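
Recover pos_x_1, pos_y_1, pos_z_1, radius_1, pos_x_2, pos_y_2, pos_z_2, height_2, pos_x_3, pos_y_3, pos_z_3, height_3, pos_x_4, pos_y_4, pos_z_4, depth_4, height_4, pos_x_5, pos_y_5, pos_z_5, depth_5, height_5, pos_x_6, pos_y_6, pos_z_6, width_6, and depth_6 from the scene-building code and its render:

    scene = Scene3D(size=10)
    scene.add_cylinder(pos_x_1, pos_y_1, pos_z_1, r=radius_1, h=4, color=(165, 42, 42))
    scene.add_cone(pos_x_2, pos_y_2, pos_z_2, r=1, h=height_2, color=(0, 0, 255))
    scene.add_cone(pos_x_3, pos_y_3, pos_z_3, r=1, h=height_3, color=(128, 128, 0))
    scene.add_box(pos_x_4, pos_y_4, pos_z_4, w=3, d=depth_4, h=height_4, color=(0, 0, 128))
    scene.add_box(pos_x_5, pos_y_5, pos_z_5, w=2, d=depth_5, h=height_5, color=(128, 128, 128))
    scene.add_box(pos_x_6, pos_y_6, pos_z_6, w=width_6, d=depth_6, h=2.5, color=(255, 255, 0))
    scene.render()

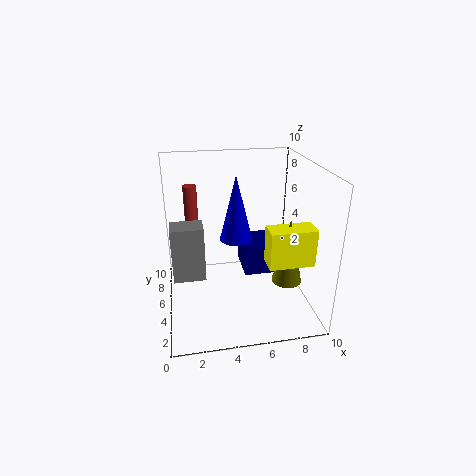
pos_x_1 = 2, pos_y_1 = 8, pos_z_1 = 4, radius_1 = 0.5, pos_x_2 = 4.5, pos_y_2 = 3, pos_z_2 = 6, height_2 = 4, pos_x_3 = 8, pos_y_3 = 3, pos_z_3 = 2.5, height_3 = 4.5, pos_x_4 = 6, pos_y_4 = 7, pos_z_4 = 0.5, depth_4 = 3, height_4 = 2.5, pos_x_5 = 0.5, pos_y_5 = 2.5, pos_z_5 = 3.5, depth_5 = 1.5, height_5 = 3.5, pos_x_6 = 6.5, pos_y_6 = 2, pos_z_6 = 4, width_6 = 3, depth_6 = 1.5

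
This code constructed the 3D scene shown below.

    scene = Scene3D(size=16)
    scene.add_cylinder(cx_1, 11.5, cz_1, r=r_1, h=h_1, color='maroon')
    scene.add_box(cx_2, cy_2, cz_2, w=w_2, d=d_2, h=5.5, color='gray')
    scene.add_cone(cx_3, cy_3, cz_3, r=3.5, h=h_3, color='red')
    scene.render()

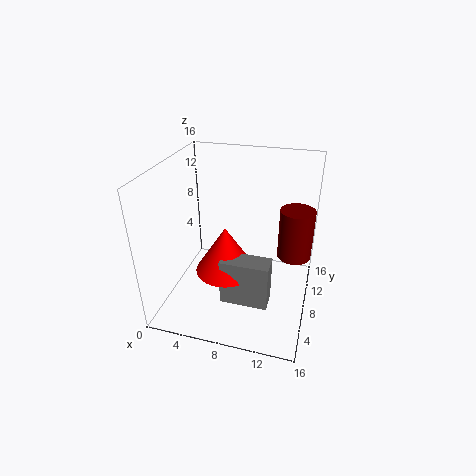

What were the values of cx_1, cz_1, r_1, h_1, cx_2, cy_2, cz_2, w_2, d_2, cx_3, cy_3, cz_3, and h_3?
cx_1 = 14
cz_1 = 4.5
r_1 = 2
h_1 = 6
cx_2 = 6.5
cy_2 = 5.5
cz_2 = 0.5
w_2 = 5.5
d_2 = 2.5
cx_3 = 6.5
cy_3 = 8
cz_3 = 3.5
h_3 = 5.5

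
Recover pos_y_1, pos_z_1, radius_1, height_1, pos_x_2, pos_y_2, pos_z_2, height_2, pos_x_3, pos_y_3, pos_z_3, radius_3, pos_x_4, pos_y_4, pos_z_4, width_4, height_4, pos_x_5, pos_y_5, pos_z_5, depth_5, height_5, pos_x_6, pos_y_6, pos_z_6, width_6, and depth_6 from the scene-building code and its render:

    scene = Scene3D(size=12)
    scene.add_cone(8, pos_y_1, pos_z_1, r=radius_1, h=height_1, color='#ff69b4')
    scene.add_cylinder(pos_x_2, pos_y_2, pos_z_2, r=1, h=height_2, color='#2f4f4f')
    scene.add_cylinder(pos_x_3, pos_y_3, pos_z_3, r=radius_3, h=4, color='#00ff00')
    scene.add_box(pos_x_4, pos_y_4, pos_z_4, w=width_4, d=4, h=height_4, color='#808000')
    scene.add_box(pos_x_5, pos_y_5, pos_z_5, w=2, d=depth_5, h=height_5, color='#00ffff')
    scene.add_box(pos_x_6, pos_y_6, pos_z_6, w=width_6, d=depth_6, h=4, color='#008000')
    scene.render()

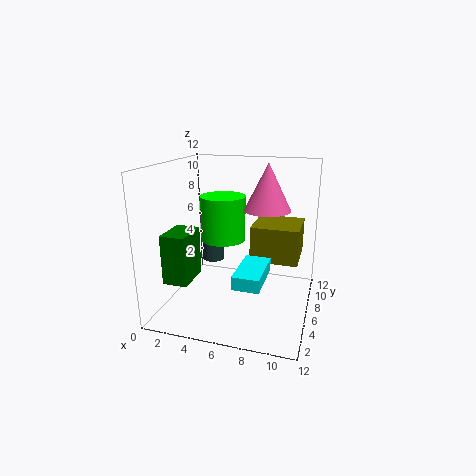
pos_y_1 = 8, pos_z_1 = 8, radius_1 = 2, height_1 = 4, pos_x_2 = 3, pos_y_2 = 8, pos_z_2 = 3, height_2 = 3, pos_x_3 = 4, pos_y_3 = 8, pos_z_3 = 5, radius_3 = 2, pos_x_4 = 7, pos_y_4 = 6, pos_z_4 = 4, width_4 = 4, height_4 = 3, pos_x_5 = 7, pos_y_5 = 1, pos_z_5 = 4, depth_5 = 4, height_5 = 1, pos_x_6 = 1, pos_y_6 = 2, pos_z_6 = 3, width_6 = 2, depth_6 = 3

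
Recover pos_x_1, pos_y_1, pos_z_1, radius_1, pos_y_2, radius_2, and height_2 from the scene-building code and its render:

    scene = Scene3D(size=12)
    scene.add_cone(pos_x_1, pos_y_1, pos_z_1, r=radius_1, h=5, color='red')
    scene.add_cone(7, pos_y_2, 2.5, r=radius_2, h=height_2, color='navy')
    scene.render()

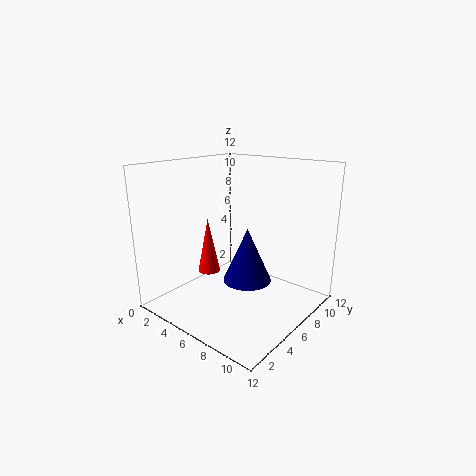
pos_x_1 = 2.5; pos_y_1 = 6; pos_z_1 = 2; radius_1 = 1; pos_y_2 = 6; radius_2 = 2; height_2 = 4.5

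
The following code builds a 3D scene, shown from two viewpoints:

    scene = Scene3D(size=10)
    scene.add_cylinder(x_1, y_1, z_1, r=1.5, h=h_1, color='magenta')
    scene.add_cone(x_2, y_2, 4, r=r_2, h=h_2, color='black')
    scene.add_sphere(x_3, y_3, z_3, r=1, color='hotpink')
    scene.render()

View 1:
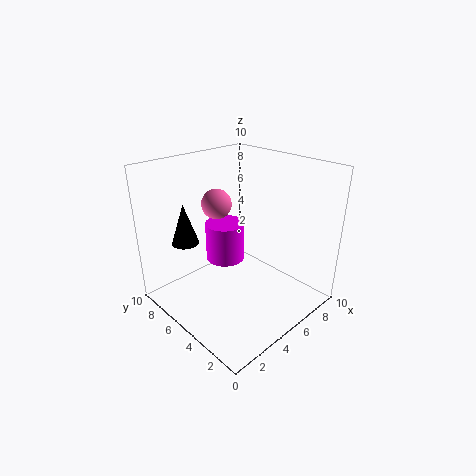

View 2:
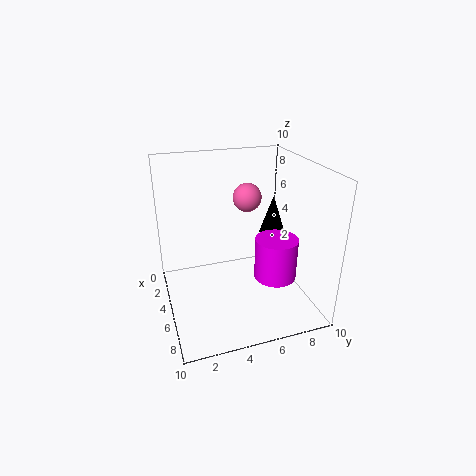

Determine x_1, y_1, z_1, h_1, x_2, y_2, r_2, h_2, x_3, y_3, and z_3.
x_1 = 6, y_1 = 7.5, z_1 = 2, h_1 = 3, x_2 = 3, y_2 = 8.5, r_2 = 1, h_2 = 3, x_3 = 4, y_3 = 6, z_3 = 7.5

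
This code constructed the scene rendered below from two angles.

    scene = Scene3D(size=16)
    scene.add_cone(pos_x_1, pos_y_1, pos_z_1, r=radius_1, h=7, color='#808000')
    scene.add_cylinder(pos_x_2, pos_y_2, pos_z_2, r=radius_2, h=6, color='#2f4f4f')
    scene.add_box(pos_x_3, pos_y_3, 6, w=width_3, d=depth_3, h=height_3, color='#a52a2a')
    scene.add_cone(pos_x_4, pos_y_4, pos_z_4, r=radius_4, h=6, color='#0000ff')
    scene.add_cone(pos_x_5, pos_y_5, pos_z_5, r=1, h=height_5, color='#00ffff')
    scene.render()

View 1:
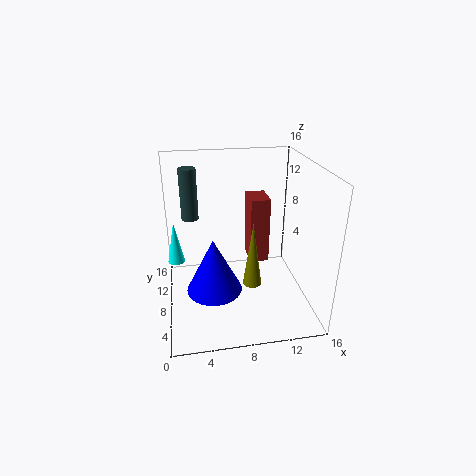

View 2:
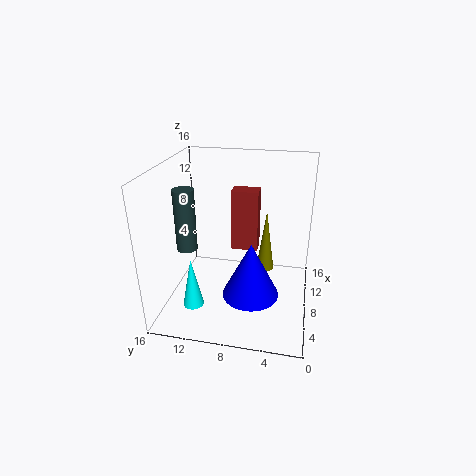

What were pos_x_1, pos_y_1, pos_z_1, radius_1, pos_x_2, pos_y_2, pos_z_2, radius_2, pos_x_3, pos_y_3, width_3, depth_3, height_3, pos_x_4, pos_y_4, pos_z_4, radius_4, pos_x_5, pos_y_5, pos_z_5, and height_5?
pos_x_1 = 9; pos_y_1 = 5; pos_z_1 = 4; radius_1 = 1; pos_x_2 = 3; pos_y_2 = 12; pos_z_2 = 9; radius_2 = 1; pos_x_3 = 9; pos_y_3 = 6; width_3 = 2; depth_3 = 3; height_3 = 7; pos_x_4 = 5; pos_y_4 = 6; pos_z_4 = 3; radius_4 = 3; pos_x_5 = 1; pos_y_5 = 11; pos_z_5 = 4; height_5 = 5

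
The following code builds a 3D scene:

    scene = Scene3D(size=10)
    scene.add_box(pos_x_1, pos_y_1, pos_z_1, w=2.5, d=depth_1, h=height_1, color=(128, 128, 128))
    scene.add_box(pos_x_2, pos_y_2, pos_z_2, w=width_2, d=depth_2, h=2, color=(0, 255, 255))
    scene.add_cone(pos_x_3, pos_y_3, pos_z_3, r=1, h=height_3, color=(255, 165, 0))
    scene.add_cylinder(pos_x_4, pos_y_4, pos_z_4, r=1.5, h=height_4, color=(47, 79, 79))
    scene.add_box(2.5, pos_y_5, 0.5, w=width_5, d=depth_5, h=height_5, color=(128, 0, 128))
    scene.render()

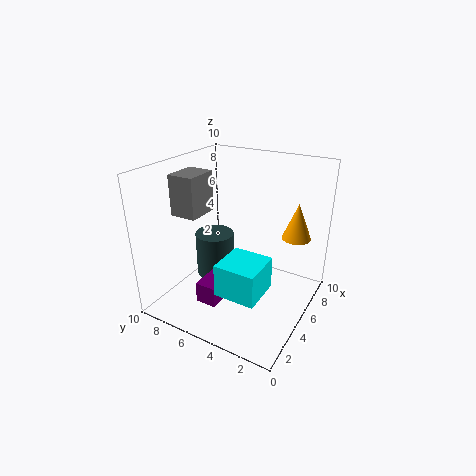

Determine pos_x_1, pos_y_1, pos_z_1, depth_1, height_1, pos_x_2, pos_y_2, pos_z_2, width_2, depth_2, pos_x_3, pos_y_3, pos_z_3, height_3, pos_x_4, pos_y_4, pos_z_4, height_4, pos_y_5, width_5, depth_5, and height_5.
pos_x_1 = 4, pos_y_1 = 8, pos_z_1 = 6, depth_1 = 2, height_1 = 3, pos_x_2 = 0.5, pos_y_2 = 1.5, pos_z_2 = 3.5, width_2 = 2.5, depth_2 = 2.5, pos_x_3 = 7, pos_y_3 = 1.5, pos_z_3 = 5, height_3 = 2.5, pos_x_4 = 6.5, pos_y_4 = 8, pos_z_4 = 0.5, height_4 = 3.5, pos_y_5 = 5.5, width_5 = 3, depth_5 = 1.5, height_5 = 1.5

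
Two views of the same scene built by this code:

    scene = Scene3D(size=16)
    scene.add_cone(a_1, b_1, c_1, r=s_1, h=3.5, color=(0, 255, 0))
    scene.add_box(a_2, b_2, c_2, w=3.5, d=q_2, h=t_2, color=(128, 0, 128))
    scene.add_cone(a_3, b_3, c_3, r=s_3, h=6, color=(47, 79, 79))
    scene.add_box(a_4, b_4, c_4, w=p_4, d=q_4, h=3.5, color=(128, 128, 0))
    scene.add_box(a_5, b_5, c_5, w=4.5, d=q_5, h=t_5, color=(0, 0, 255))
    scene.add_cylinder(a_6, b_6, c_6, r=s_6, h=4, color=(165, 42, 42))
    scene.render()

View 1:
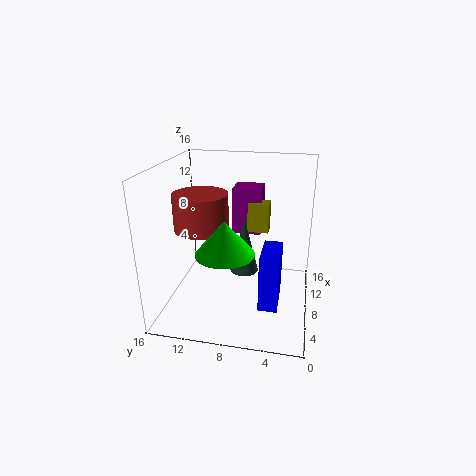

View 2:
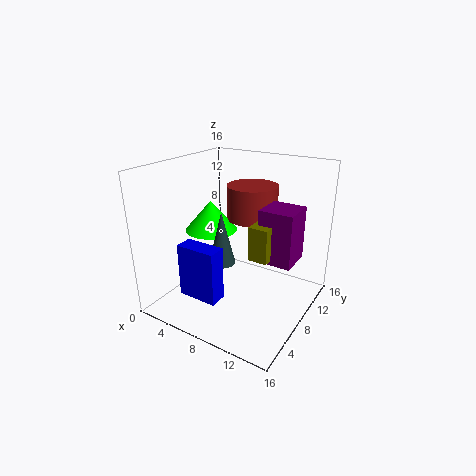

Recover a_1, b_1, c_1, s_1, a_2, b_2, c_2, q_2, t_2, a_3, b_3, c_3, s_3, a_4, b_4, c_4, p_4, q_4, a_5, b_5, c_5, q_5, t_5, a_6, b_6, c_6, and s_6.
a_1 = 4, b_1 = 8.5, c_1 = 8, s_1 = 3, a_2 = 11.5, b_2 = 6, c_2 = 7, q_2 = 3.5, t_2 = 5.5, a_3 = 6.5, b_3 = 7, c_3 = 5, s_3 = 1.5, a_4 = 11, b_4 = 5, c_4 = 7.5, p_4 = 2, q_4 = 2.5, a_5 = 3.5, b_5 = 3, c_5 = 2, q_5 = 2, t_5 = 6, a_6 = 7.5, b_6 = 12, c_6 = 9, s_6 = 3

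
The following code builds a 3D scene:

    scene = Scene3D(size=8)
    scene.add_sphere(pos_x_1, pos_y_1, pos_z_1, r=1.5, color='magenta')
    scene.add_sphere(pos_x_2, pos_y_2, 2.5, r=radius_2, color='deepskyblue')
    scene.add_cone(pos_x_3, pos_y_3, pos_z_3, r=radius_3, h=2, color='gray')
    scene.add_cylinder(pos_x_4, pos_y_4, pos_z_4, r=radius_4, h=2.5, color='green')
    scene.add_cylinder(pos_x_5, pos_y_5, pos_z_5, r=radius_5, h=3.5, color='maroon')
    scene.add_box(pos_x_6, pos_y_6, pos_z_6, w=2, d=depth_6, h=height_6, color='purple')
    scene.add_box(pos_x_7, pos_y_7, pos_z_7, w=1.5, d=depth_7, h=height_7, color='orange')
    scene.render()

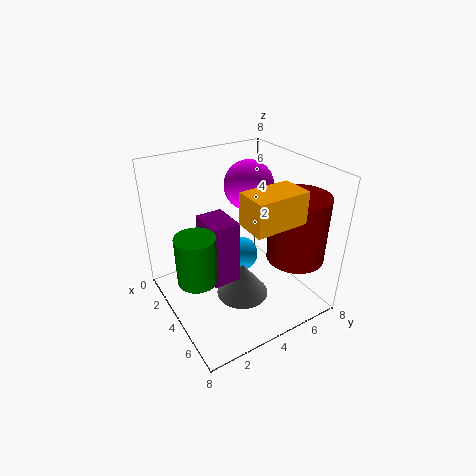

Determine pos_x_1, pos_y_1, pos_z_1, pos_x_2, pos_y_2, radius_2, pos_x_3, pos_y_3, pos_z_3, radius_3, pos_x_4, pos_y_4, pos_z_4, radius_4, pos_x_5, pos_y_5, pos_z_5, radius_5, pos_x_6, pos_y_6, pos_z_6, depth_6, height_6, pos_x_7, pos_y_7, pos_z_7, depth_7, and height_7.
pos_x_1 = 2
pos_y_1 = 6
pos_z_1 = 6
pos_x_2 = 3.5
pos_y_2 = 4.5
radius_2 = 1
pos_x_3 = 4.5
pos_y_3 = 4
pos_z_3 = 0.5
radius_3 = 1.5
pos_x_4 = 5
pos_y_4 = 1
pos_z_4 = 3
radius_4 = 1
pos_x_5 = 6.5
pos_y_5 = 6
pos_z_5 = 3.5
radius_5 = 1.5
pos_x_6 = 3
pos_y_6 = 2
pos_z_6 = 2
depth_6 = 1.5
height_6 = 3.5
pos_x_7 = 6.5
pos_y_7 = 2.5
pos_z_7 = 6.5
depth_7 = 2.5
height_7 = 1.5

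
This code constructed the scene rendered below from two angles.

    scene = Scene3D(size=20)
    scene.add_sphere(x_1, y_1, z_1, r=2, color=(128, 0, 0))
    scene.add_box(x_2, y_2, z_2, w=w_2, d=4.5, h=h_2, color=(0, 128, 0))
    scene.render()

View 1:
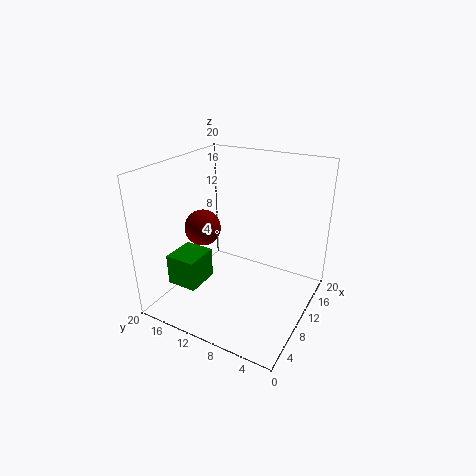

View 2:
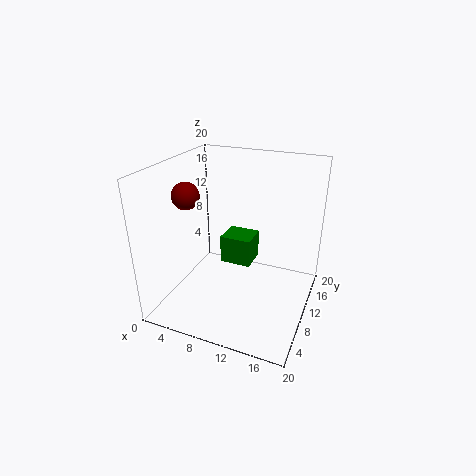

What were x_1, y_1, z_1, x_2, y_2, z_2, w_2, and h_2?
x_1 = 2, y_1 = 10, z_1 = 15, x_2 = 5, y_2 = 14.5, z_2 = 2.5, w_2 = 5, h_2 = 4.5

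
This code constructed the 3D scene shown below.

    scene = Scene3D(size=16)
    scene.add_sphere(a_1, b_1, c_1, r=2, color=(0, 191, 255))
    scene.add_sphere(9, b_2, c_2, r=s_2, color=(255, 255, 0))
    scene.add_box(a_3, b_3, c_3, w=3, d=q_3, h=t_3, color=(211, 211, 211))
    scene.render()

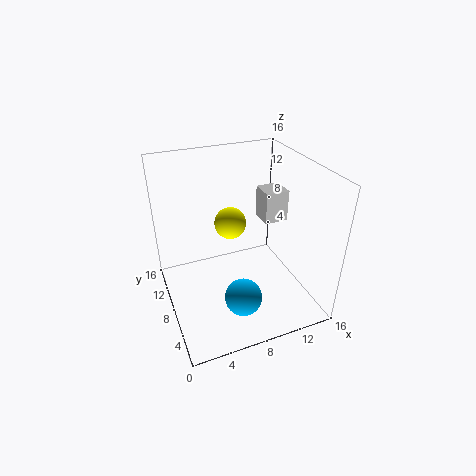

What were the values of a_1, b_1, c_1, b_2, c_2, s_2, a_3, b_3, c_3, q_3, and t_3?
a_1 = 7, b_1 = 4, c_1 = 3, b_2 = 13, c_2 = 7, s_2 = 2, a_3 = 13, b_3 = 11, c_3 = 7, q_3 = 3, t_3 = 4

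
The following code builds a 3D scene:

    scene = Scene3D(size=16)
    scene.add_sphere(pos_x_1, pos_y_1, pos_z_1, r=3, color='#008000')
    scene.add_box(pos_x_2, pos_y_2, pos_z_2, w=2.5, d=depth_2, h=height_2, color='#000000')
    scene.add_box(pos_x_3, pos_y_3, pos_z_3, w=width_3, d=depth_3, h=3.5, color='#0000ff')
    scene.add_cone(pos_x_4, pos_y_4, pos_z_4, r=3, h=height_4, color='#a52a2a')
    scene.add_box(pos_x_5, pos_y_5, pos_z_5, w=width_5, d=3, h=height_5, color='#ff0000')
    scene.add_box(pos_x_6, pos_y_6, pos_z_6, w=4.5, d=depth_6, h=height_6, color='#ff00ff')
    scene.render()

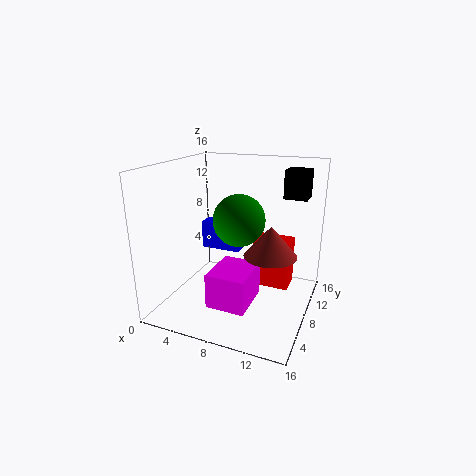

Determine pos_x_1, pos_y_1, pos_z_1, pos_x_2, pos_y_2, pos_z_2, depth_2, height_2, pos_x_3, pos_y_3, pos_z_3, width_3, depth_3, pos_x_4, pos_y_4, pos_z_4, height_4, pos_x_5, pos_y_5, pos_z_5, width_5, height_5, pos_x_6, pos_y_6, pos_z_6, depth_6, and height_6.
pos_x_1 = 7.5; pos_y_1 = 9.5; pos_z_1 = 9.5; pos_x_2 = 12.5; pos_y_2 = 9.5; pos_z_2 = 12.5; depth_2 = 2.5; height_2 = 3; pos_x_3 = 1.5; pos_y_3 = 11.5; pos_z_3 = 4.5; width_3 = 5; depth_3 = 2; pos_x_4 = 11.5; pos_y_4 = 9; pos_z_4 = 6; height_4 = 3.5; pos_x_5 = 8.5; pos_y_5 = 11.5; pos_z_5 = 0.5; width_5 = 4.5; height_5 = 6; pos_x_6 = 5.5; pos_y_6 = 4.5; pos_z_6 = 0.5; depth_6 = 5.5; height_6 = 4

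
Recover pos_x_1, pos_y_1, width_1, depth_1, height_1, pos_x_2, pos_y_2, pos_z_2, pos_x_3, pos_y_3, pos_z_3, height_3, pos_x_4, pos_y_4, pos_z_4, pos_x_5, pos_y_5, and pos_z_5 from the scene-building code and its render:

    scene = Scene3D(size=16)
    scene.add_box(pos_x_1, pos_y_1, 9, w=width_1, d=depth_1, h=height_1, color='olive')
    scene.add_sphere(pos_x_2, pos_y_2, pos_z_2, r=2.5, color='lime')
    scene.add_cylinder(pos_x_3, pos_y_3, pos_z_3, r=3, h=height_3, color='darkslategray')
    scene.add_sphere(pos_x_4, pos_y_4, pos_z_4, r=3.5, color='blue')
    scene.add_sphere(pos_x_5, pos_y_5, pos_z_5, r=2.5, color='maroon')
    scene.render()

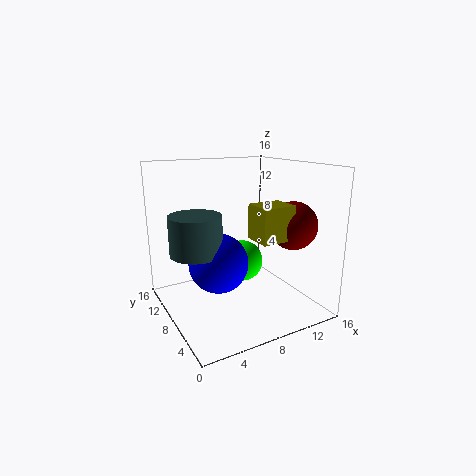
pos_x_1 = 7.5, pos_y_1 = 2, width_1 = 3.5, depth_1 = 3, height_1 = 3.5, pos_x_2 = 10, pos_y_2 = 10.5, pos_z_2 = 4, pos_x_3 = 4, pos_y_3 = 10.5, pos_z_3 = 6, height_3 = 4.5, pos_x_4 = 6.5, pos_y_4 = 10, pos_z_4 = 4.5, pos_x_5 = 12, pos_y_5 = 3.5, pos_z_5 = 10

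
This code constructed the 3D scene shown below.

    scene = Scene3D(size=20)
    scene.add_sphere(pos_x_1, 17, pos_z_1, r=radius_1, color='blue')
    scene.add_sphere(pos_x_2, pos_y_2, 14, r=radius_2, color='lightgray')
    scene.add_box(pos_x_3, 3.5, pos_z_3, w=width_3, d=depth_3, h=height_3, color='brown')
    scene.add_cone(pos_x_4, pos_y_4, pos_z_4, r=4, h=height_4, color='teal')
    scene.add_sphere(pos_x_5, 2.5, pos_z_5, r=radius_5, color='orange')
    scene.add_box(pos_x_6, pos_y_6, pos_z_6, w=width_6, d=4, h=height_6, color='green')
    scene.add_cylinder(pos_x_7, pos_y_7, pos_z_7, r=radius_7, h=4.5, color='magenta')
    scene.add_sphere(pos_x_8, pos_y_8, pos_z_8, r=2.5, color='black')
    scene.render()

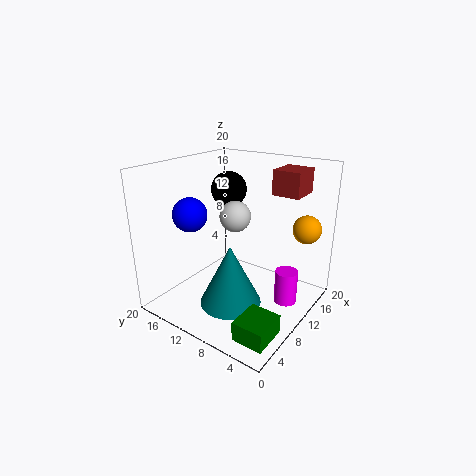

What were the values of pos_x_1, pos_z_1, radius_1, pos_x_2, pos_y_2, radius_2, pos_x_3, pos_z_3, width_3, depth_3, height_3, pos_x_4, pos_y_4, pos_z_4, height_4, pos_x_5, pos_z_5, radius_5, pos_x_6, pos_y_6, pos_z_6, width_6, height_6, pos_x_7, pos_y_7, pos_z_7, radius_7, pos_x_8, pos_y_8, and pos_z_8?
pos_x_1 = 8, pos_z_1 = 12.5, radius_1 = 2.5, pos_x_2 = 8, pos_y_2 = 9, radius_2 = 2, pos_x_3 = 14.5, pos_z_3 = 15.5, width_3 = 4.5, depth_3 = 4, height_3 = 3.5, pos_x_4 = 5.5, pos_y_4 = 8, pos_z_4 = 3, height_4 = 8, pos_x_5 = 16, pos_z_5 = 11, radius_5 = 2, pos_x_6 = 1, pos_y_6 = 0.5, pos_z_6 = 1.5, width_6 = 4.5, height_6 = 2.5, pos_x_7 = 10.5, pos_y_7 = 2.5, pos_z_7 = 2.5, radius_7 = 1.5, pos_x_8 = 12, pos_y_8 = 13, pos_z_8 = 16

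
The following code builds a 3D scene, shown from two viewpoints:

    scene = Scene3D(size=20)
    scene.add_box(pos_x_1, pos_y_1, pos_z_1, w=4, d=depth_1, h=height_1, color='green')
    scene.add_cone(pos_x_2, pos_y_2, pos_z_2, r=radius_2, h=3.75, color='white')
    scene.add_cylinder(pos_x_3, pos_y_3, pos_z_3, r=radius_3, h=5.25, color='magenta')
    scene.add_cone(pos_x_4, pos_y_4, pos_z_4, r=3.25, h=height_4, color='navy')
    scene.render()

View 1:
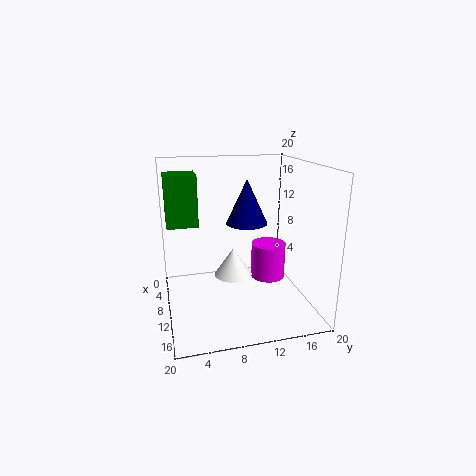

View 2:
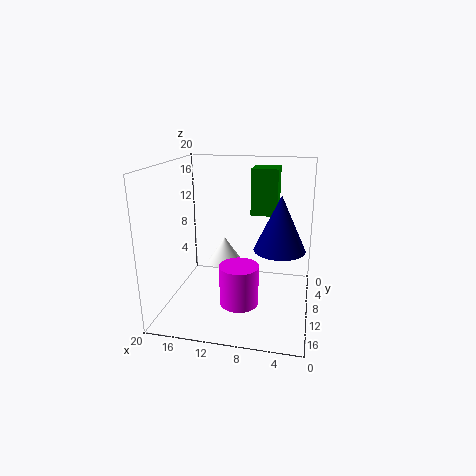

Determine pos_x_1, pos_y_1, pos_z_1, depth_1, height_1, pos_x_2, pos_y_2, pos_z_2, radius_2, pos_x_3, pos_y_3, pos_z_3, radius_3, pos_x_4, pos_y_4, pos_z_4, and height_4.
pos_x_1 = 5.25
pos_y_1 = 0.5
pos_z_1 = 11.75
depth_1 = 4.25
height_1 = 7
pos_x_2 = 12.25
pos_y_2 = 8.75
pos_z_2 = 5.75
radius_2 = 2.5
pos_x_3 = 8.75
pos_y_3 = 15
pos_z_3 = 3
radius_3 = 2.5
pos_x_4 = 4
pos_y_4 = 13
pos_z_4 = 10
height_4 = 7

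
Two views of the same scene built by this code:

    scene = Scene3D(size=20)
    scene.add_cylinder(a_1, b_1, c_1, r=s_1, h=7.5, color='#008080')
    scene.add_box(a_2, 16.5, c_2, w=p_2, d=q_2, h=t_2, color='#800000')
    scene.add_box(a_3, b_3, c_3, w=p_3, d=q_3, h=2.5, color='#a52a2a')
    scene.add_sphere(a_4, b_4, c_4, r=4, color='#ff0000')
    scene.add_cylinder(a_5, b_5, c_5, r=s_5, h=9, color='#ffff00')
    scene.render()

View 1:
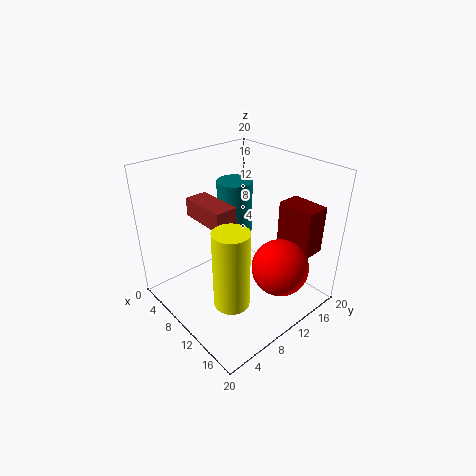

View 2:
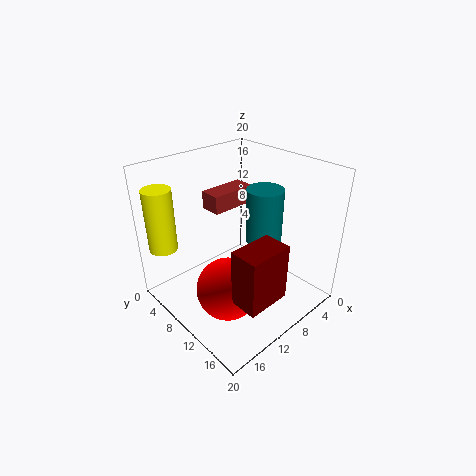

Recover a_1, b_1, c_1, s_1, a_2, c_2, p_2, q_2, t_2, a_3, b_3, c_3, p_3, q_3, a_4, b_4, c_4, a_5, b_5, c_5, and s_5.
a_1 = 7; b_1 = 12; c_1 = 9.5; s_1 = 2.5; a_2 = 11.5; c_2 = 7; p_2 = 5.5; q_2 = 3.5; t_2 = 7; a_3 = 5.5; b_3 = 5; c_3 = 13.5; p_3 = 6.5; q_3 = 3; a_4 = 15; b_4 = 13.5; c_4 = 6; a_5 = 17.5; b_5 = 2.5; c_5 = 8; s_5 = 2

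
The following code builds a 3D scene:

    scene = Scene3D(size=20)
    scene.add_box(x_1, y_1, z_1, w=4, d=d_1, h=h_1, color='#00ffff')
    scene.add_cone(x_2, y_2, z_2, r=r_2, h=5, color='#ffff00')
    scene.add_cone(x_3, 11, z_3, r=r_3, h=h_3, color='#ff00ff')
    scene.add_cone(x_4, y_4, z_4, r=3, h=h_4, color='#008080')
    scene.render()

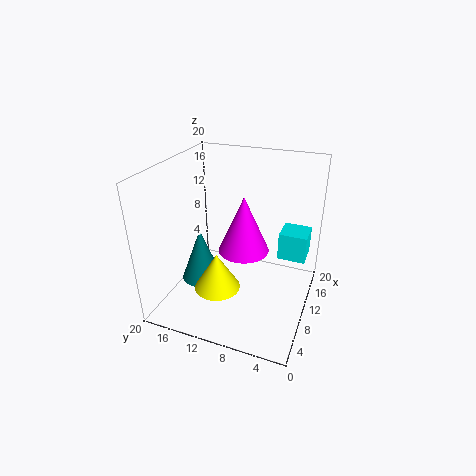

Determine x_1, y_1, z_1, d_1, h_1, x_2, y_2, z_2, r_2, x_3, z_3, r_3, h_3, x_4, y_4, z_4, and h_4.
x_1 = 13, y_1 = 1, z_1 = 6, d_1 = 4, h_1 = 4, x_2 = 5, y_2 = 11, z_2 = 5, r_2 = 3, x_3 = 15, z_3 = 5, r_3 = 4, h_3 = 9, x_4 = 10, y_4 = 16, z_4 = 2, h_4 = 8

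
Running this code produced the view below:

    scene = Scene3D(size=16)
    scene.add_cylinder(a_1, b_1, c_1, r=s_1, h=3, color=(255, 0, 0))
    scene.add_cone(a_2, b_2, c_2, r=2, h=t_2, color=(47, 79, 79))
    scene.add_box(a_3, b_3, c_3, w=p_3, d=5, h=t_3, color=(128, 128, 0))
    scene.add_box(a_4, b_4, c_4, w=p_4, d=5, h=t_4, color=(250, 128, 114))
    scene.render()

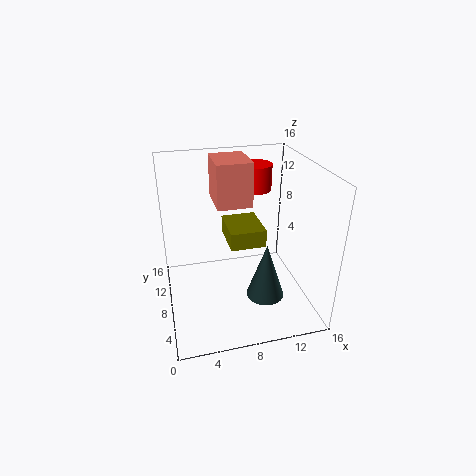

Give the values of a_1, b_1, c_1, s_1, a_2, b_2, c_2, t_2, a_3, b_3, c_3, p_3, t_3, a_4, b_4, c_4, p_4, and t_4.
a_1 = 11, b_1 = 12, c_1 = 12, s_1 = 2, a_2 = 10, b_2 = 4, c_2 = 3, t_2 = 6, a_3 = 7, b_3 = 7, c_3 = 7, p_3 = 4, t_3 = 2, a_4 = 6, b_4 = 9, c_4 = 11, p_4 = 4, t_4 = 5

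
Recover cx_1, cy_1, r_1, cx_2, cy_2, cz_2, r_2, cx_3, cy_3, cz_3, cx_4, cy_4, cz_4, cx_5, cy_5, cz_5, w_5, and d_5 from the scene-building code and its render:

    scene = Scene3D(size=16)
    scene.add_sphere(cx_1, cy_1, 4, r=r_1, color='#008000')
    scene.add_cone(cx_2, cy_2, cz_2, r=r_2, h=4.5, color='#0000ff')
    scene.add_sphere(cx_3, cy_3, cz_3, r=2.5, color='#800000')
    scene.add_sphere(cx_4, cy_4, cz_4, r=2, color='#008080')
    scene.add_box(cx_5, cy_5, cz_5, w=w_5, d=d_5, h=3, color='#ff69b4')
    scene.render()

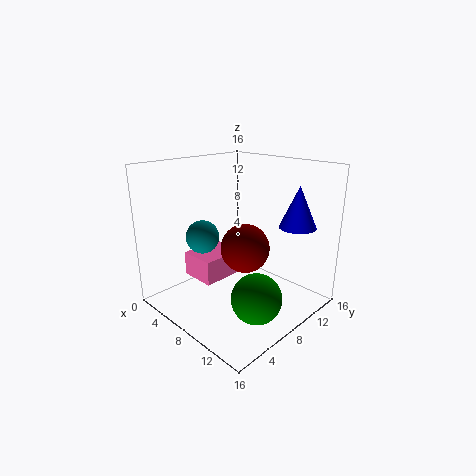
cx_1 = 13.5, cy_1 = 5, r_1 = 2.5, cx_2 = 13, cy_2 = 12, cz_2 = 9.5, r_2 = 2, cx_3 = 10.5, cy_3 = 6.5, cz_3 = 8, cx_4 = 3, cy_4 = 7, cz_4 = 7, cx_5 = 0.5, cy_5 = 6, cz_5 = 1.5, w_5 = 4.5, d_5 = 5.5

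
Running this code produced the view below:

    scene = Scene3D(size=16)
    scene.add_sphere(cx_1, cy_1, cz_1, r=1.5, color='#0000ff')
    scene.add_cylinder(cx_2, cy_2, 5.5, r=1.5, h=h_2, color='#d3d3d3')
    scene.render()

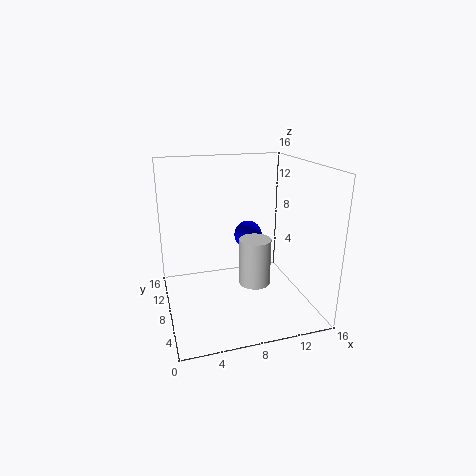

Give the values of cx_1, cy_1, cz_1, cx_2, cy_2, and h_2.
cx_1 = 9, cy_1 = 7.5, cz_1 = 8.5, cx_2 = 8, cy_2 = 2.5, h_2 = 4.5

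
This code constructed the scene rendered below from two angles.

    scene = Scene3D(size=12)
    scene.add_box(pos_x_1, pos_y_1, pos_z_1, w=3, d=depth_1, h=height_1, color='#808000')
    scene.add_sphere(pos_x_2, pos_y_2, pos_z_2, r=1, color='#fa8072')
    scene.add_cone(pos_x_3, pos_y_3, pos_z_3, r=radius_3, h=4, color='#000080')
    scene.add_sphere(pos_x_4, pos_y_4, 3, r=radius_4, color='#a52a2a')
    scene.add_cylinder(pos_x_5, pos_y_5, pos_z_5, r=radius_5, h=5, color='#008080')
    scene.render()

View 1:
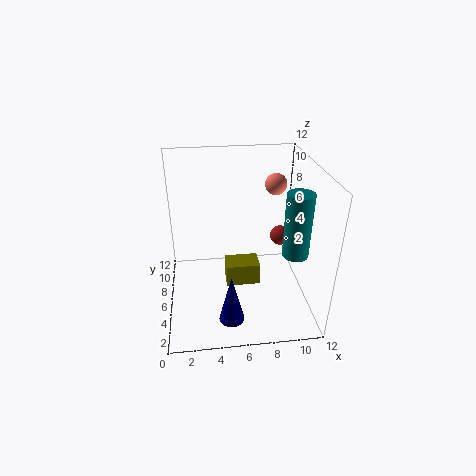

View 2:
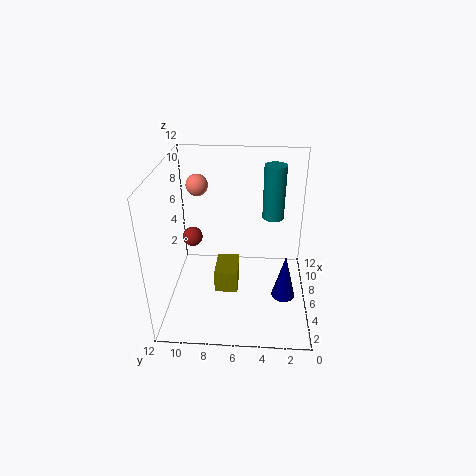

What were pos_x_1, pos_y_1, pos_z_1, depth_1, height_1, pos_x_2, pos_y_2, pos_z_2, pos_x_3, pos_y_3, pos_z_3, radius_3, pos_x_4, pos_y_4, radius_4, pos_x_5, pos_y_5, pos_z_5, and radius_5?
pos_x_1 = 5; pos_y_1 = 6; pos_z_1 = 1; depth_1 = 2; height_1 = 2; pos_x_2 = 10; pos_y_2 = 10; pos_z_2 = 9; pos_x_3 = 5; pos_y_3 = 2; pos_z_3 = 1; radius_3 = 1; pos_x_4 = 11; pos_y_4 = 11; radius_4 = 1; pos_x_5 = 10; pos_y_5 = 3; pos_z_5 = 6; radius_5 = 1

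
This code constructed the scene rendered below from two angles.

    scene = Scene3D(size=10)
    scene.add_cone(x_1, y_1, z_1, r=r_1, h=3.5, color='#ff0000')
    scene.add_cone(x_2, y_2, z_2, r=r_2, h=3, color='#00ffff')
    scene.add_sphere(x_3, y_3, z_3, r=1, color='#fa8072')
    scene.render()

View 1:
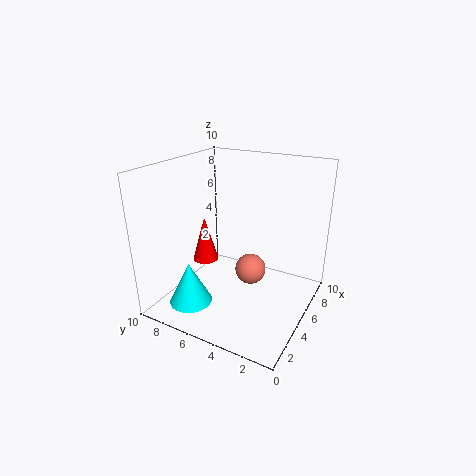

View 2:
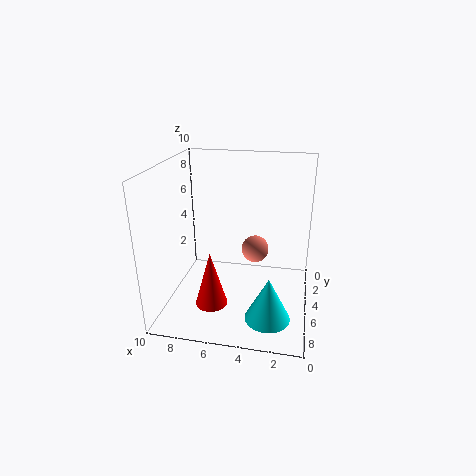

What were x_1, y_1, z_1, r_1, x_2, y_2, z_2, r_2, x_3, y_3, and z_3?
x_1 = 6; y_1 = 8.5; z_1 = 2; r_1 = 1; x_2 = 2.5; y_2 = 7.5; z_2 = 0.5; r_2 = 1.5; x_3 = 4; y_3 = 3.5; z_3 = 3.5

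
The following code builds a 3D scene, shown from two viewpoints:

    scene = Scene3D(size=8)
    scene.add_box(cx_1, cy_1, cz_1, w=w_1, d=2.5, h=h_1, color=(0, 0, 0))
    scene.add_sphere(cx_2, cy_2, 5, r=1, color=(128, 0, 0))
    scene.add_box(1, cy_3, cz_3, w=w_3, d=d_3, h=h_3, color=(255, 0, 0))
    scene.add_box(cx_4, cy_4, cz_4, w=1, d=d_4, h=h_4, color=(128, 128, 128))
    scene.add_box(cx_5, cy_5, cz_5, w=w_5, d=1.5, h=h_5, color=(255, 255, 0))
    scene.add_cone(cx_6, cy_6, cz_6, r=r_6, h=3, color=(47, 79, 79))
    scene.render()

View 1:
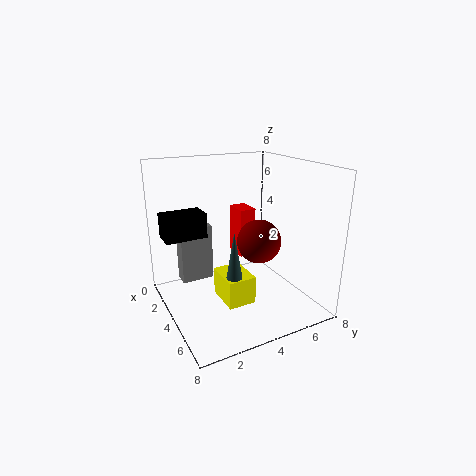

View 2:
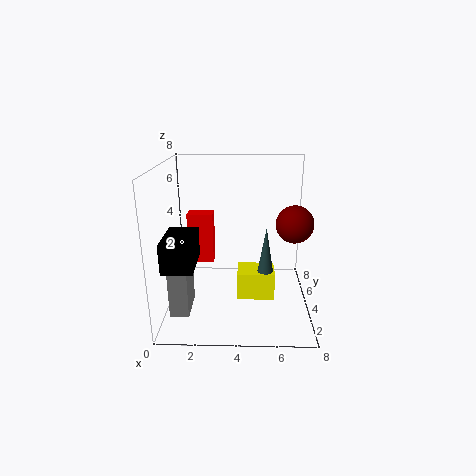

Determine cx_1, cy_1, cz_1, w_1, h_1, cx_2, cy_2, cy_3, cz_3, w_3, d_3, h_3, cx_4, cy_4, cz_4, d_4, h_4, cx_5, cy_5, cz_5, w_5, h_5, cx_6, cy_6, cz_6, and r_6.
cx_1 = 0.5; cy_1 = 0.5; cz_1 = 3.5; w_1 = 1.5; h_1 = 1.5; cx_2 = 7; cy_2 = 3.5; cy_3 = 5; cz_3 = 2; w_3 = 1.5; d_3 = 1; h_3 = 3; cx_4 = 0.5; cy_4 = 1.5; cz_4 = 0.5; d_4 = 2; h_4 = 3.5; cx_5 = 4; cy_5 = 2.5; cz_5 = 1; w_5 = 2; h_5 = 1.5; cx_6 = 5.5; cy_6 = 3; cz_6 = 2; r_6 = 0.5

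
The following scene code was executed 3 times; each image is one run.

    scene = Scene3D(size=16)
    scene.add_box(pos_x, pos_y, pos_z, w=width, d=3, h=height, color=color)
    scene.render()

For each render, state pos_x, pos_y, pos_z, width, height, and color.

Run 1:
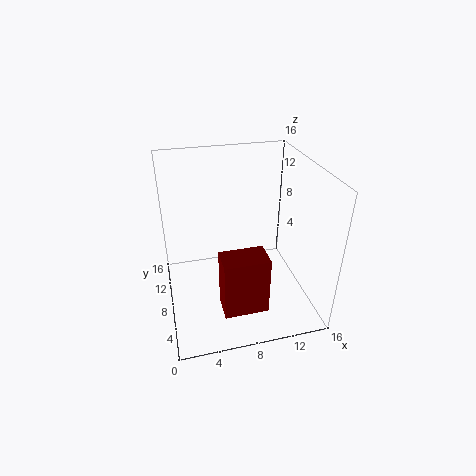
pos_x = 5.25; pos_y = 2.5; pos_z = 1.75; width = 4.75; height = 6.5; color = 'maroon'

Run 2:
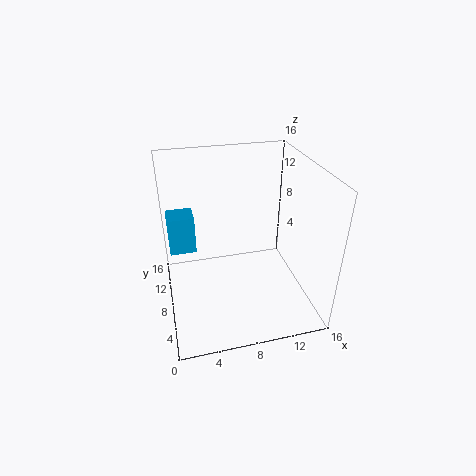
pos_x = 0.5; pos_y = 12.25; pos_z = 4; width = 3.25; height = 4.75; color = 'deepskyblue'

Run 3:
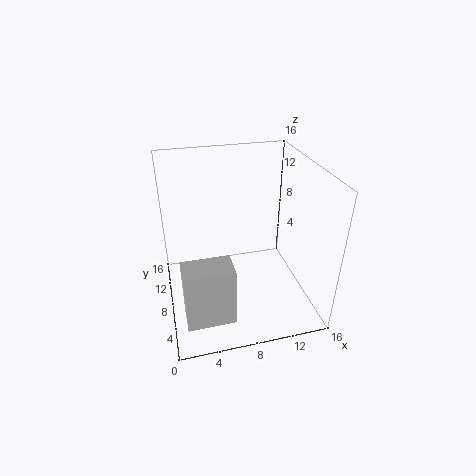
pos_x = 1.25; pos_y = 1.75; pos_z = 1.75; width = 5; height = 6.5; color = 'lightgray'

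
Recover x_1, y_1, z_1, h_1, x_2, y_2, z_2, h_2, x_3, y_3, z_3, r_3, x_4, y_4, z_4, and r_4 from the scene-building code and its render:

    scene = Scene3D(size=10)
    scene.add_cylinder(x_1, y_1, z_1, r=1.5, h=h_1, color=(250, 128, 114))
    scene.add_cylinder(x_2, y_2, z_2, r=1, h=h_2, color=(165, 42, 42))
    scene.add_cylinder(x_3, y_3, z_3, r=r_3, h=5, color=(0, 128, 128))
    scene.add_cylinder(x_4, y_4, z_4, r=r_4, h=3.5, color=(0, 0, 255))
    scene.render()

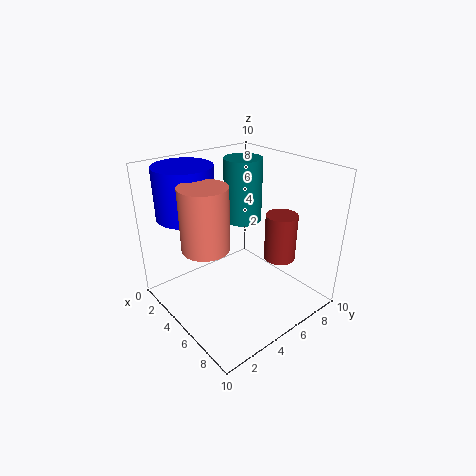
x_1 = 5.5; y_1 = 2; z_1 = 5.5; h_1 = 4; x_2 = 8; y_2 = 6; z_2 = 4.5; h_2 = 3; x_3 = 2; y_3 = 8; z_3 = 4.5; r_3 = 1.5; x_4 = 2.5; y_4 = 2.5; z_4 = 6.5; r_4 = 2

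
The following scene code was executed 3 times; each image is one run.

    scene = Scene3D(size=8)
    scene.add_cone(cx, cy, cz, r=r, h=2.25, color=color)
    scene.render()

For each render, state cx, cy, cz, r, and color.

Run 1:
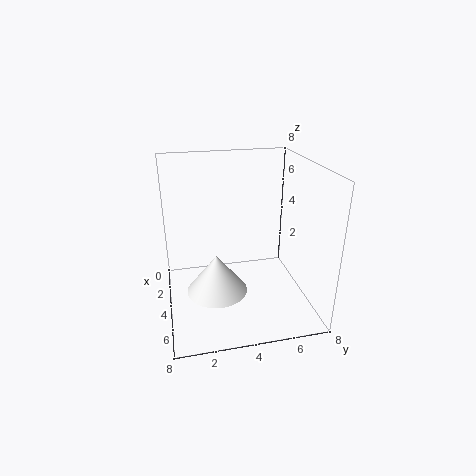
cx = 4, cy = 2.75, cz = 0.75, r = 1.75, color = 'white'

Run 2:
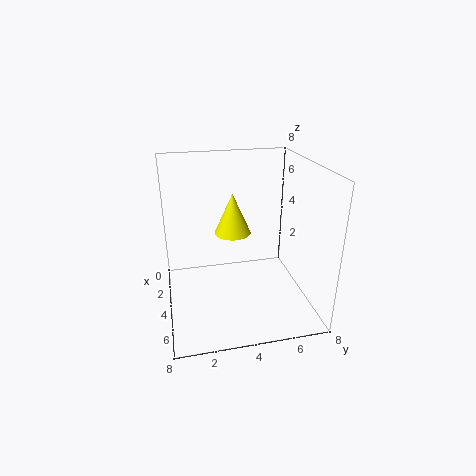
cx = 3.75, cy = 3.75, cz = 4.25, r = 1, color = 'yellow'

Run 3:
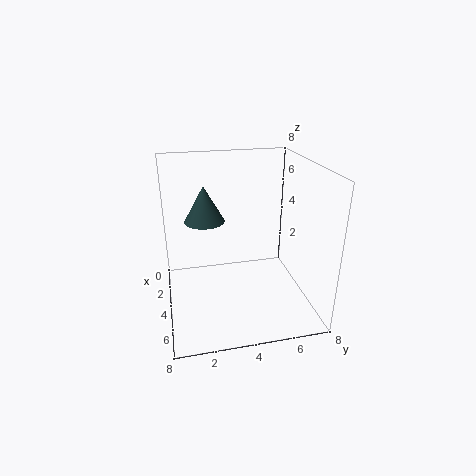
cx = 1.25, cy = 2.5, cz = 4, r = 1.25, color = 'darkslategray'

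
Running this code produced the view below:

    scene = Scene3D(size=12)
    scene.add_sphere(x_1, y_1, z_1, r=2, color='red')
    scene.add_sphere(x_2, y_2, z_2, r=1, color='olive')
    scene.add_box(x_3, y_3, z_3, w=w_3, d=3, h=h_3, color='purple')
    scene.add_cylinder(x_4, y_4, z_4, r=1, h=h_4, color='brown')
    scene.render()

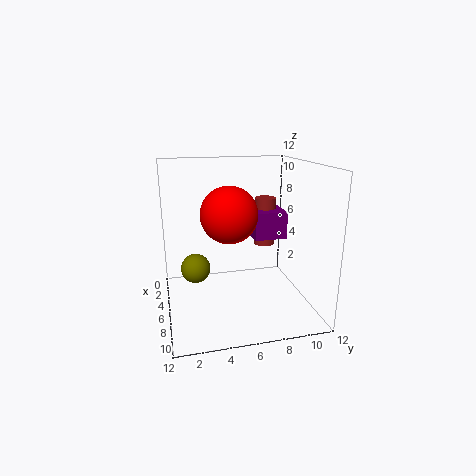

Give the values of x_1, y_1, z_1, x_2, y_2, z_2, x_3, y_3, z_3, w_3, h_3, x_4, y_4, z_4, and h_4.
x_1 = 9.5; y_1 = 4.5; z_1 = 9; x_2 = 10; y_2 = 2; z_2 = 5.5; x_3 = 1.5; y_3 = 8; z_3 = 5; w_3 = 3; h_3 = 2.5; x_4 = 2.5; y_4 = 9.5; z_4 = 4; h_4 = 4.5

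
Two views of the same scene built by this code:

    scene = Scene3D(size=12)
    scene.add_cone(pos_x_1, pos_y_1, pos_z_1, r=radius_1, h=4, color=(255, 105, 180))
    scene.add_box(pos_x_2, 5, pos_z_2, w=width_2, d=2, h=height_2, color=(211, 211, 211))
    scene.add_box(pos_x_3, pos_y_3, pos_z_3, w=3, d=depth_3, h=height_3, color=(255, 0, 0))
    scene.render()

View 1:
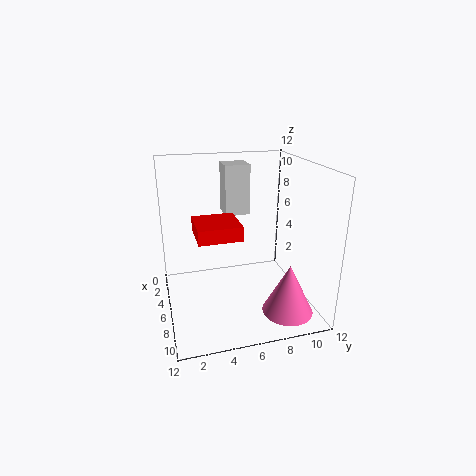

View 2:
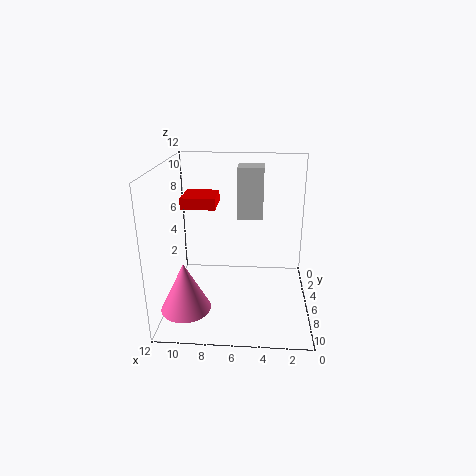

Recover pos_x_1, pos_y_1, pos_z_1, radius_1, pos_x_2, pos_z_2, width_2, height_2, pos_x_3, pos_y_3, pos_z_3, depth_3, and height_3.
pos_x_1 = 10, pos_y_1 = 9, pos_z_1 = 1, radius_1 = 2, pos_x_2 = 4, pos_z_2 = 8, width_2 = 2, height_2 = 4, pos_x_3 = 8, pos_y_3 = 2, pos_z_3 = 8, depth_3 = 3, height_3 = 1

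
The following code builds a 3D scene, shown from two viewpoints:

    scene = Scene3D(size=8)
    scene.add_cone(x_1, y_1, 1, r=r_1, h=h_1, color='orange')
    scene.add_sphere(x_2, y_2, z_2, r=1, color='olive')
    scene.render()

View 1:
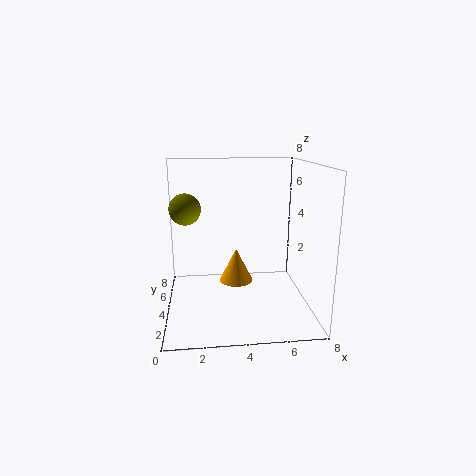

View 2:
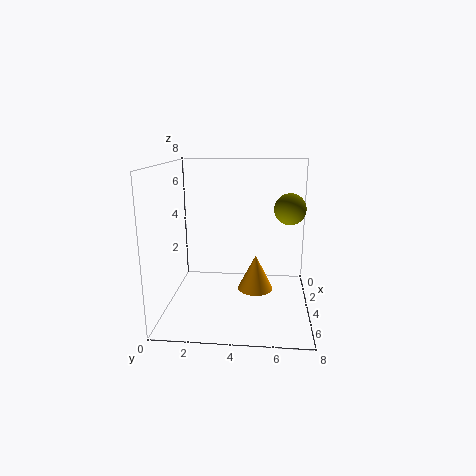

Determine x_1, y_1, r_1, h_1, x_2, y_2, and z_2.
x_1 = 4; y_1 = 5; r_1 = 1; h_1 = 2; x_2 = 1; y_2 = 7; z_2 = 5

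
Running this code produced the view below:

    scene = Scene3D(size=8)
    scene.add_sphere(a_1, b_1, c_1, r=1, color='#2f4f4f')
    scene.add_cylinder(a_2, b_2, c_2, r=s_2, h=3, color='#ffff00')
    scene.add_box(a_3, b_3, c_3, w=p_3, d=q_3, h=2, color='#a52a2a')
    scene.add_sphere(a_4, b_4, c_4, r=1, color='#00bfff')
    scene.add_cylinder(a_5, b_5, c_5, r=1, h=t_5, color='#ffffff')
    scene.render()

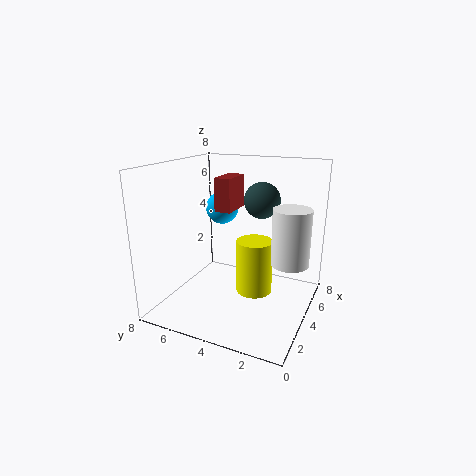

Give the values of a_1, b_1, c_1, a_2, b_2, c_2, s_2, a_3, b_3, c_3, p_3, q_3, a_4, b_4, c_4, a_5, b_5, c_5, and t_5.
a_1 = 5, b_1 = 3, c_1 = 6, a_2 = 4, b_2 = 3, c_2 = 1, s_2 = 1, a_3 = 5, b_3 = 5, c_3 = 5, p_3 = 2, q_3 = 1, a_4 = 6, b_4 = 6, c_4 = 5, a_5 = 4, b_5 = 1, c_5 = 3, t_5 = 3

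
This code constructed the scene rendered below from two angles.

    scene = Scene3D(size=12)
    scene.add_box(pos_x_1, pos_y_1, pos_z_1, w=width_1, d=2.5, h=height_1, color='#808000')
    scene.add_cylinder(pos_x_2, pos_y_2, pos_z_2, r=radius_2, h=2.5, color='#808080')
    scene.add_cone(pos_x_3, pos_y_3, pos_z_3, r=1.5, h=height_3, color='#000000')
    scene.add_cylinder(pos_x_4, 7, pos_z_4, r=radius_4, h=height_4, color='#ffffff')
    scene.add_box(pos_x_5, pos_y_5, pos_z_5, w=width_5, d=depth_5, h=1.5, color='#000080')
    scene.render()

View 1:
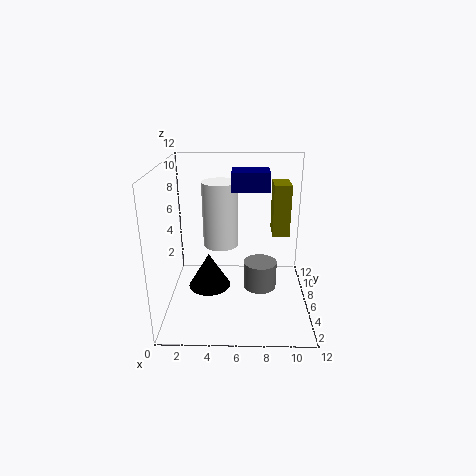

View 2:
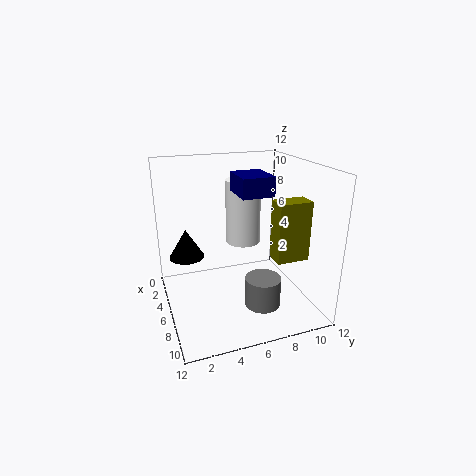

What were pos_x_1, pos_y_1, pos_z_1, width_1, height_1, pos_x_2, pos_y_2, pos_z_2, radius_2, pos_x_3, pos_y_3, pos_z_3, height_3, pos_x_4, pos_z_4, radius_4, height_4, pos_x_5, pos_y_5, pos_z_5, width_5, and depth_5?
pos_x_1 = 9; pos_y_1 = 7.5; pos_z_1 = 5.5; width_1 = 1.5; height_1 = 4.5; pos_x_2 = 8; pos_y_2 = 7.5; pos_z_2 = 0.5; radius_2 = 1.5; pos_x_3 = 4; pos_y_3 = 2; pos_z_3 = 4; height_3 = 2.5; pos_x_4 = 4.5; pos_z_4 = 5; radius_4 = 1.5; height_4 = 5.5; pos_x_5 = 5.5; pos_y_5 = 5.5; pos_z_5 = 10; width_5 = 3; depth_5 = 2.5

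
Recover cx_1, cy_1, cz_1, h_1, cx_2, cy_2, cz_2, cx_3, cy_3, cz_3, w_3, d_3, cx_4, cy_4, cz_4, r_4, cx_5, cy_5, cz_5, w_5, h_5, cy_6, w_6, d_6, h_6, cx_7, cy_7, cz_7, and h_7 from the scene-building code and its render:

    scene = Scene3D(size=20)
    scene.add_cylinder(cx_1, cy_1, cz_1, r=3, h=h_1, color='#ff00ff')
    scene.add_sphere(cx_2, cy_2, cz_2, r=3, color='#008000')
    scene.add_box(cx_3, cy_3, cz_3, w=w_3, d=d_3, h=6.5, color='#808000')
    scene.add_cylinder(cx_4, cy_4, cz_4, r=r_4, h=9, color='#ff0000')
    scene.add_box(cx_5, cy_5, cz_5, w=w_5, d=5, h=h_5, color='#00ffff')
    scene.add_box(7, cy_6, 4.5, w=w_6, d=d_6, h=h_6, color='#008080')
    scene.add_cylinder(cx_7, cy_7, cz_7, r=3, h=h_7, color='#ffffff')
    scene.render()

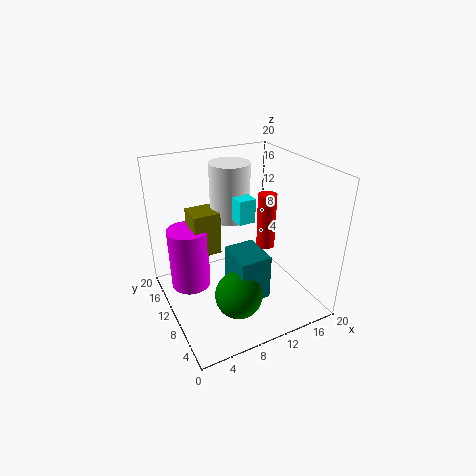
cx_1 = 4.5
cy_1 = 15.5
cz_1 = 0.5
h_1 = 9.5
cx_2 = 7
cy_2 = 4
cz_2 = 5.5
cx_3 = 5
cy_3 = 13.5
cz_3 = 6
w_3 = 4
d_3 = 4
cx_4 = 17.5
cy_4 = 14.5
cz_4 = 4.5
r_4 = 1.5
cx_5 = 10.5
cy_5 = 10.5
cz_5 = 11.5
w_5 = 2.5
h_5 = 3.5
cy_6 = 3
w_6 = 4
d_6 = 5
h_6 = 6
cx_7 = 11.5
cy_7 = 15.5
cz_7 = 10.5
h_7 = 8.5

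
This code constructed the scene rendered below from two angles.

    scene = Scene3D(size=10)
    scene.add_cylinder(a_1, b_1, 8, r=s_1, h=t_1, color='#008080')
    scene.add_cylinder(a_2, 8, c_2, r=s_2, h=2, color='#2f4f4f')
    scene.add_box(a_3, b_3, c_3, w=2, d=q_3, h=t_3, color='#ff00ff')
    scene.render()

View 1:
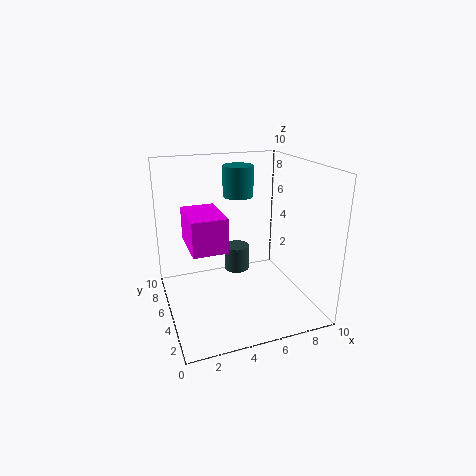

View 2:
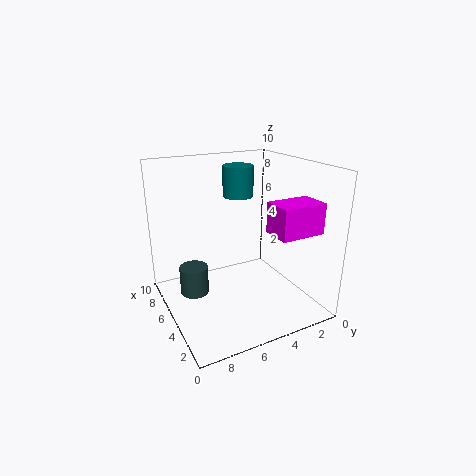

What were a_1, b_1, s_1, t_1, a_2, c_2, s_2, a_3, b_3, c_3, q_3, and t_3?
a_1 = 5, b_1 = 5, s_1 = 1, t_1 = 2, a_2 = 6, c_2 = 1, s_2 = 1, a_3 = 1, b_3 = 1, c_3 = 6, q_3 = 3, t_3 = 2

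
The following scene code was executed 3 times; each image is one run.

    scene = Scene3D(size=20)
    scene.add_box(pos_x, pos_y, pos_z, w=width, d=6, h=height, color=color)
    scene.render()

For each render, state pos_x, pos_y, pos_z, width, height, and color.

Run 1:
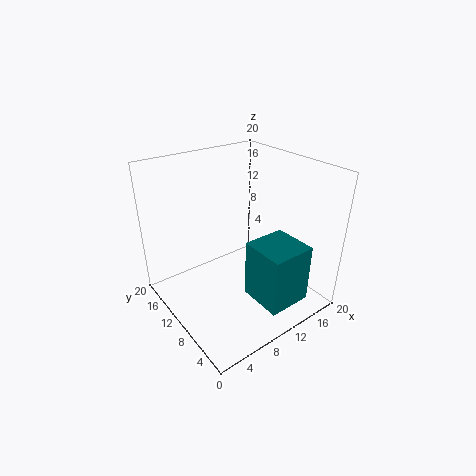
pos_x = 9
pos_y = 1
pos_z = 3
width = 6
height = 8
color = 'teal'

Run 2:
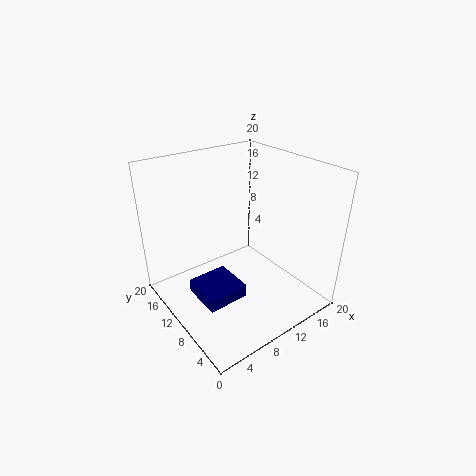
pos_x = 4
pos_y = 8
pos_z = 1
width = 6
height = 2
color = 'navy'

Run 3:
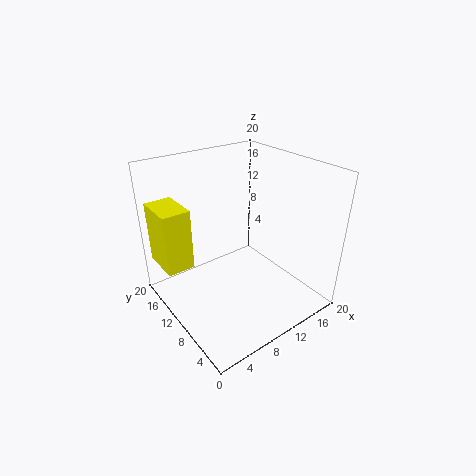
pos_x = 1
pos_y = 14
pos_z = 5
width = 4
height = 9
color = 'yellow'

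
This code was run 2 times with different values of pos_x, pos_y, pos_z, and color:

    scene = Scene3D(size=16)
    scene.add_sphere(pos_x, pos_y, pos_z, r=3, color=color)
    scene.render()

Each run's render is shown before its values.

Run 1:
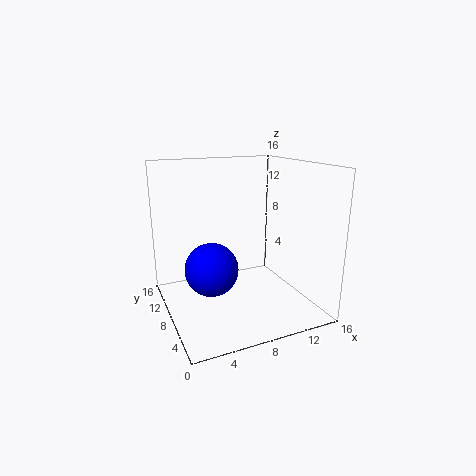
pos_x = 5, pos_y = 8.5, pos_z = 4.5, color = 'blue'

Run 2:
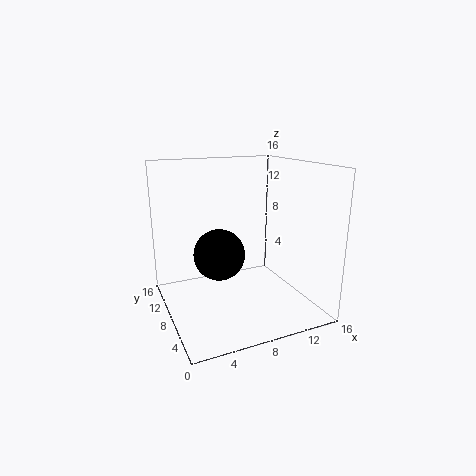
pos_x = 6.5, pos_y = 10, pos_z = 5.5, color = 'black'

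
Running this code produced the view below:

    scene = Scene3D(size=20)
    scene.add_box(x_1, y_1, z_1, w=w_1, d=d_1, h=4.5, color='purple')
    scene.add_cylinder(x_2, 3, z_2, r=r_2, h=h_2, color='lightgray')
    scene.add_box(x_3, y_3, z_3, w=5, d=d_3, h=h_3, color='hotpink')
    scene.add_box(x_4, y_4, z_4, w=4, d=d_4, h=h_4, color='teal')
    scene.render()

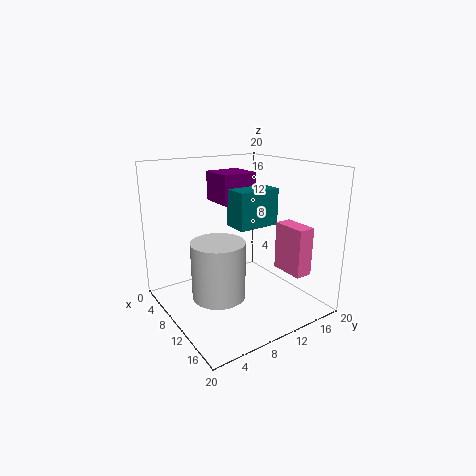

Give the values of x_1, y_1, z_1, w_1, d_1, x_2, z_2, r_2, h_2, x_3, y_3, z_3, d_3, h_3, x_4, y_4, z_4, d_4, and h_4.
x_1 = 0.5; y_1 = 10.5; z_1 = 13.5; w_1 = 5.5; d_1 = 5.5; x_2 = 16.5; z_2 = 6.5; r_2 = 3; h_2 = 6.5; x_3 = 11; y_3 = 16; z_3 = 4.5; d_3 = 2.5; h_3 = 7; x_4 = 5.5; y_4 = 11; z_4 = 10.5; d_4 = 6.5; h_4 = 5.5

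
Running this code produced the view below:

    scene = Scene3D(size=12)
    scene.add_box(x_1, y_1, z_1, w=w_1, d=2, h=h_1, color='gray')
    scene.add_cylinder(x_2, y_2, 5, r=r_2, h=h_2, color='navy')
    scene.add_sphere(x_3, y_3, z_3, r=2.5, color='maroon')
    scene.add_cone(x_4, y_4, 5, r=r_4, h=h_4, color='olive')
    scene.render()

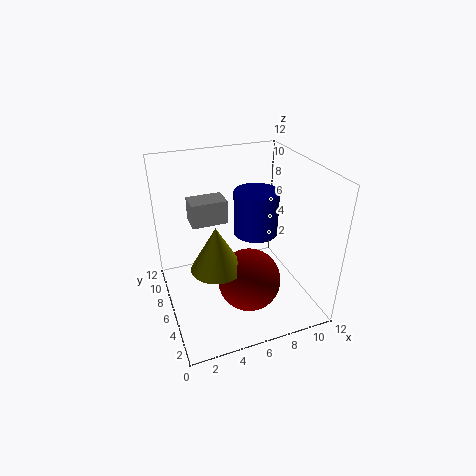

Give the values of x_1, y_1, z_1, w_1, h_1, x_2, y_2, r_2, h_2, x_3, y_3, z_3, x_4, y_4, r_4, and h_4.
x_1 = 2.5; y_1 = 7; z_1 = 7; w_1 = 3; h_1 = 2; x_2 = 8.5; y_2 = 8; r_2 = 2; h_2 = 4; x_3 = 6; y_3 = 3.5; z_3 = 3.5; x_4 = 3.5; y_4 = 4; r_4 = 2; h_4 = 3.5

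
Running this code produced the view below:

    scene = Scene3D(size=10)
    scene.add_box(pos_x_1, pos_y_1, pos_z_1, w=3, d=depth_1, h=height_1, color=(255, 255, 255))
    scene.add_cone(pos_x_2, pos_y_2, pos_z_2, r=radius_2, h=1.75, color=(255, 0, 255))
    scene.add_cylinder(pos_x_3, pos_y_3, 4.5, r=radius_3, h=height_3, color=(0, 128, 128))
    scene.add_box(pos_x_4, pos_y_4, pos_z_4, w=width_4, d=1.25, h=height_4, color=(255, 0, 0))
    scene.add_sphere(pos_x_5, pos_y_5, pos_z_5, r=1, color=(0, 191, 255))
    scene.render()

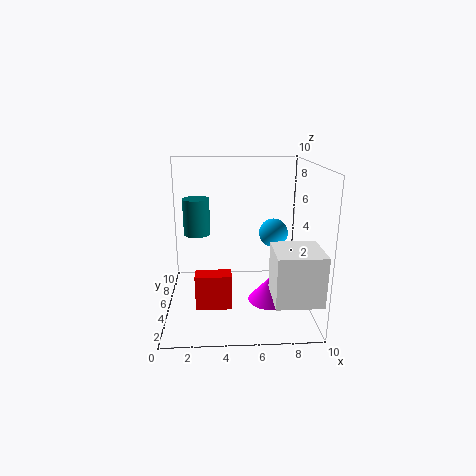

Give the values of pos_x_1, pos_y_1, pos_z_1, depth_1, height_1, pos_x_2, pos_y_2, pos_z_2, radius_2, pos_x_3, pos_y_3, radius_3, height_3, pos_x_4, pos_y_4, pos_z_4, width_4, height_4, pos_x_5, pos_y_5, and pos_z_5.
pos_x_1 = 7
pos_y_1 = 0.5
pos_z_1 = 2
depth_1 = 3
height_1 = 3.25
pos_x_2 = 7.25
pos_y_2 = 4.75
pos_z_2 = 0.25
radius_2 = 1.5
pos_x_3 = 2
pos_y_3 = 7.5
radius_3 = 1
height_3 = 2.75
pos_x_4 = 2
pos_y_4 = 3.5
pos_z_4 = 0.25
width_4 = 2.5
height_4 = 2.5
pos_x_5 = 7.5
pos_y_5 = 5.25
pos_z_5 = 5.25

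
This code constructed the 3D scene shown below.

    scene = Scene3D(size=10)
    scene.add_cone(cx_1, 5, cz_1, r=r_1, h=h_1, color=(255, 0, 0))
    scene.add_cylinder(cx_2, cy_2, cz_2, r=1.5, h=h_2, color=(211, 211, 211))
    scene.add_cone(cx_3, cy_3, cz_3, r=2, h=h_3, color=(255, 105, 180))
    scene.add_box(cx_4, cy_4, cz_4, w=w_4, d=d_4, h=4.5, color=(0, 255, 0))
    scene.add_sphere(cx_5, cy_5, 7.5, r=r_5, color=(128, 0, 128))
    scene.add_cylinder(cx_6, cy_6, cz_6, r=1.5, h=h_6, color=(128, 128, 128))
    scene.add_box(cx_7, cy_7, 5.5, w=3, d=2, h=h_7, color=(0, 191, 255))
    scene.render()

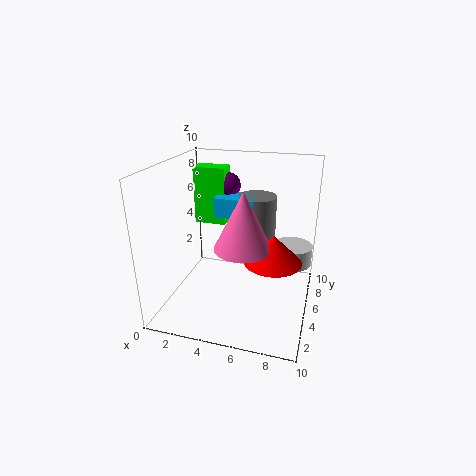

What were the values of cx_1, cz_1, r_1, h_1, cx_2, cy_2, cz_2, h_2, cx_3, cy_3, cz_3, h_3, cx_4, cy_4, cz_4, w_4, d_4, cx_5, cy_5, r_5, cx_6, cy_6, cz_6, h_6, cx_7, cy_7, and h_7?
cx_1 = 7.5
cz_1 = 3.5
r_1 = 2
h_1 = 2
cx_2 = 8.5
cy_2 = 8
cz_2 = 2
h_2 = 1.5
cx_3 = 5.5
cy_3 = 4.5
cz_3 = 4.5
h_3 = 4
cx_4 = 0.5
cy_4 = 8
cz_4 = 4.5
w_4 = 2.5
d_4 = 1.5
cx_5 = 3
cy_5 = 9
r_5 = 1
cx_6 = 5.5
cy_6 = 8.5
cz_6 = 2.5
h_6 = 4.5
cx_7 = 2.5
cy_7 = 7
h_7 = 1.5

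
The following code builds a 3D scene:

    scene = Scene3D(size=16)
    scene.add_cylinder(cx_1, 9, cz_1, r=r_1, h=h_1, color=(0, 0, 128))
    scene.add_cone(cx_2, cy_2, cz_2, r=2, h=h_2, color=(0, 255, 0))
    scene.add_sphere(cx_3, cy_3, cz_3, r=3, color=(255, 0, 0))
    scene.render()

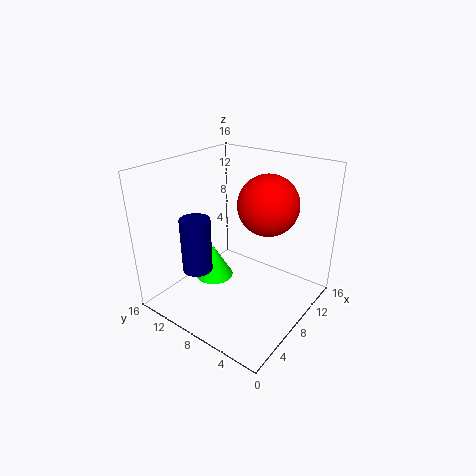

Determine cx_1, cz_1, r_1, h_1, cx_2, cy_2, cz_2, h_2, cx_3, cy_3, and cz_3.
cx_1 = 2.5, cz_1 = 6.5, r_1 = 1.5, h_1 = 5.5, cx_2 = 5, cy_2 = 9, cz_2 = 4.5, h_2 = 3.5, cx_3 = 7.5, cy_3 = 4, cz_3 = 13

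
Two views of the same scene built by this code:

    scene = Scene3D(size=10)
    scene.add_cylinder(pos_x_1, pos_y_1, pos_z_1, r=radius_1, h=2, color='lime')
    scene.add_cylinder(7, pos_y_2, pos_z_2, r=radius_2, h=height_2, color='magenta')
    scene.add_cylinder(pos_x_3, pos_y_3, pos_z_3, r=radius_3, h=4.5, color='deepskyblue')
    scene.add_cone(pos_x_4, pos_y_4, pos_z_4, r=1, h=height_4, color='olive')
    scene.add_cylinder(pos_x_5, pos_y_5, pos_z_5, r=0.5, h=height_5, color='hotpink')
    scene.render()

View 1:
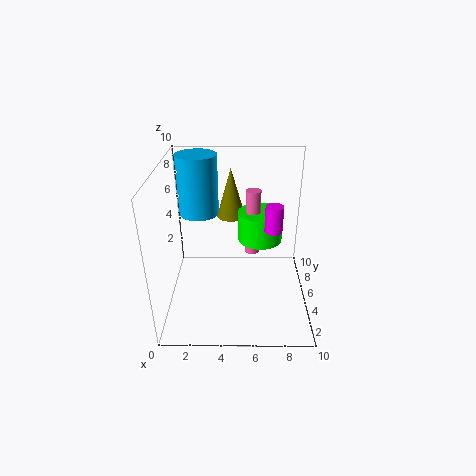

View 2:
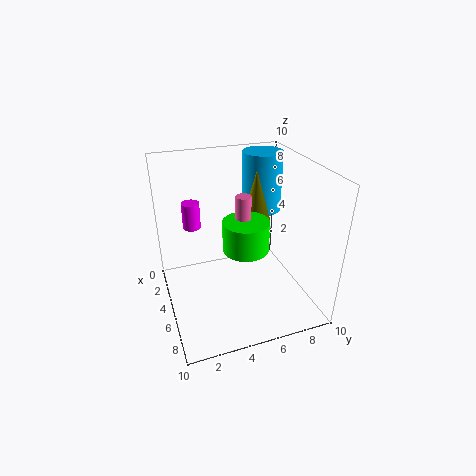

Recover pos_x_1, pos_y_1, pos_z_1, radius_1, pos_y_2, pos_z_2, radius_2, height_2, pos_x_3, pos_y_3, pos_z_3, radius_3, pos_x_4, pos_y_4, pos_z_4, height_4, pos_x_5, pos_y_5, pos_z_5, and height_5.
pos_x_1 = 6.5; pos_y_1 = 5; pos_z_1 = 5; radius_1 = 1.5; pos_y_2 = 1.5; pos_z_2 = 7.5; radius_2 = 0.5; height_2 = 1.5; pos_x_3 = 2; pos_y_3 = 8; pos_z_3 = 5.5; radius_3 = 1.5; pos_x_4 = 4.5; pos_y_4 = 6.5; pos_z_4 = 6; height_4 = 3.5; pos_x_5 = 6; pos_y_5 = 5; pos_z_5 = 4; height_5 = 4.5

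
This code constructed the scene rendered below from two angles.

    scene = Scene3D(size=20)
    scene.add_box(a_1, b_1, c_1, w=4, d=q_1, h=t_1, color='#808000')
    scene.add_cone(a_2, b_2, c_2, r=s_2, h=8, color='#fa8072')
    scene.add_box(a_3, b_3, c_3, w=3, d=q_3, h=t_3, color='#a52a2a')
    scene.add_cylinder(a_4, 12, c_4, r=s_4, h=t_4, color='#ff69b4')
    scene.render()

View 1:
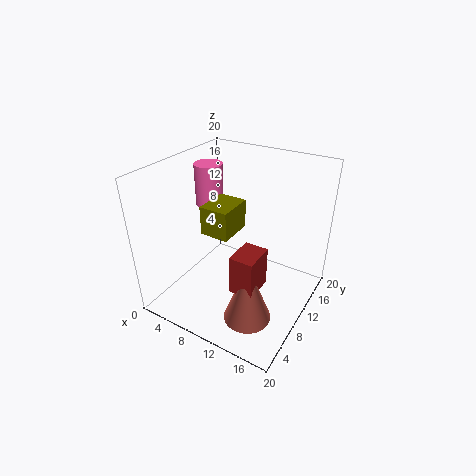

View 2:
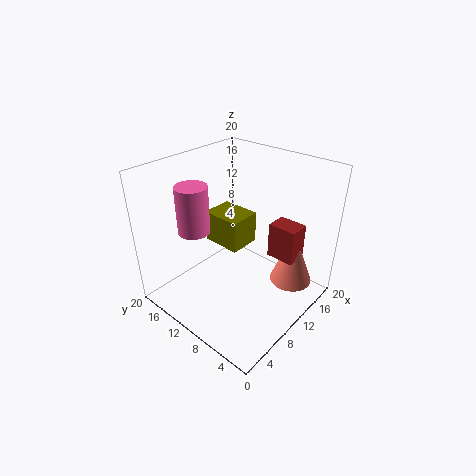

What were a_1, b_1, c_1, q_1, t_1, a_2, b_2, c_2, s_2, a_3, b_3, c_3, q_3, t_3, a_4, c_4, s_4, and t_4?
a_1 = 6, b_1 = 7, c_1 = 11, q_1 = 5, t_1 = 4, a_2 = 15, b_2 = 4, c_2 = 3, s_2 = 3, a_3 = 13, b_3 = 3, c_3 = 7, q_3 = 4, t_3 = 5, a_4 = 4, c_4 = 13, s_4 = 2, t_4 = 6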